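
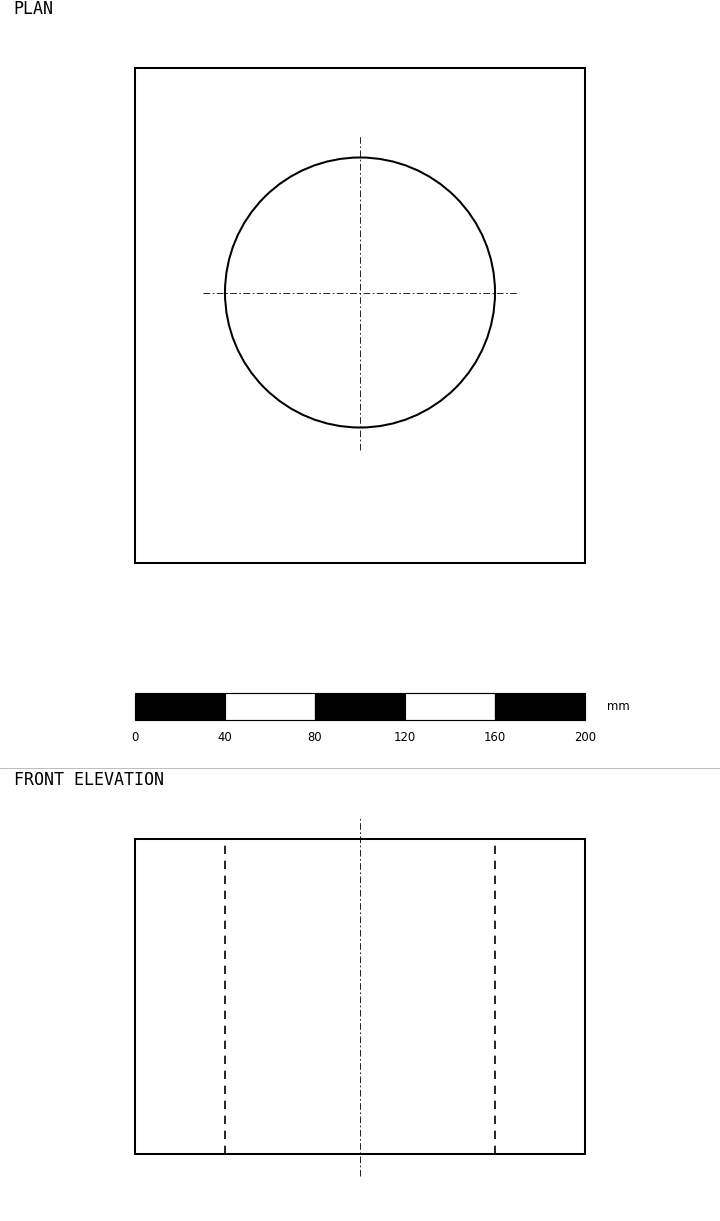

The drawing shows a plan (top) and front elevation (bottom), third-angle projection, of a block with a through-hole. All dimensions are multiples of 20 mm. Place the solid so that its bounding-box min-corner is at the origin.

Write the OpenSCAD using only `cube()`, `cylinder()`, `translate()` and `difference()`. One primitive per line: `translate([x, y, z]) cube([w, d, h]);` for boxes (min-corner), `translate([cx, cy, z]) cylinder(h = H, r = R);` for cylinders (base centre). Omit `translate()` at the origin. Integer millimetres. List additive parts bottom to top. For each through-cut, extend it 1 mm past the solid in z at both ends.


difference() {
  cube([200, 220, 140]);
  translate([100, 120, -1]) cylinder(h = 142, r = 60);
}


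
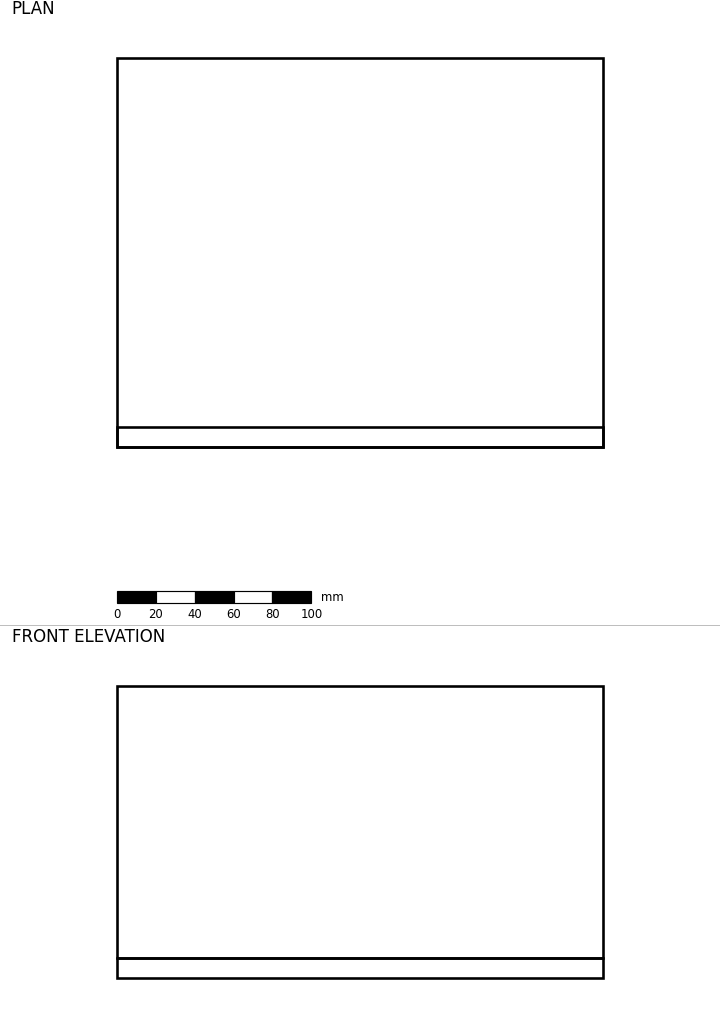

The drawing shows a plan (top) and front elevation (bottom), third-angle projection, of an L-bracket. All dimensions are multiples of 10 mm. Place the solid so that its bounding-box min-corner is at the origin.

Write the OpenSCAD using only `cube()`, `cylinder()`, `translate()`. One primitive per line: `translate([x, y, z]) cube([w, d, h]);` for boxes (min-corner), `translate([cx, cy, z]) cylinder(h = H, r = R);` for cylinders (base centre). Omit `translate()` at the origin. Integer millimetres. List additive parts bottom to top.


cube([250, 200, 10]);
translate([0, 0, 10]) cube([250, 10, 140]);


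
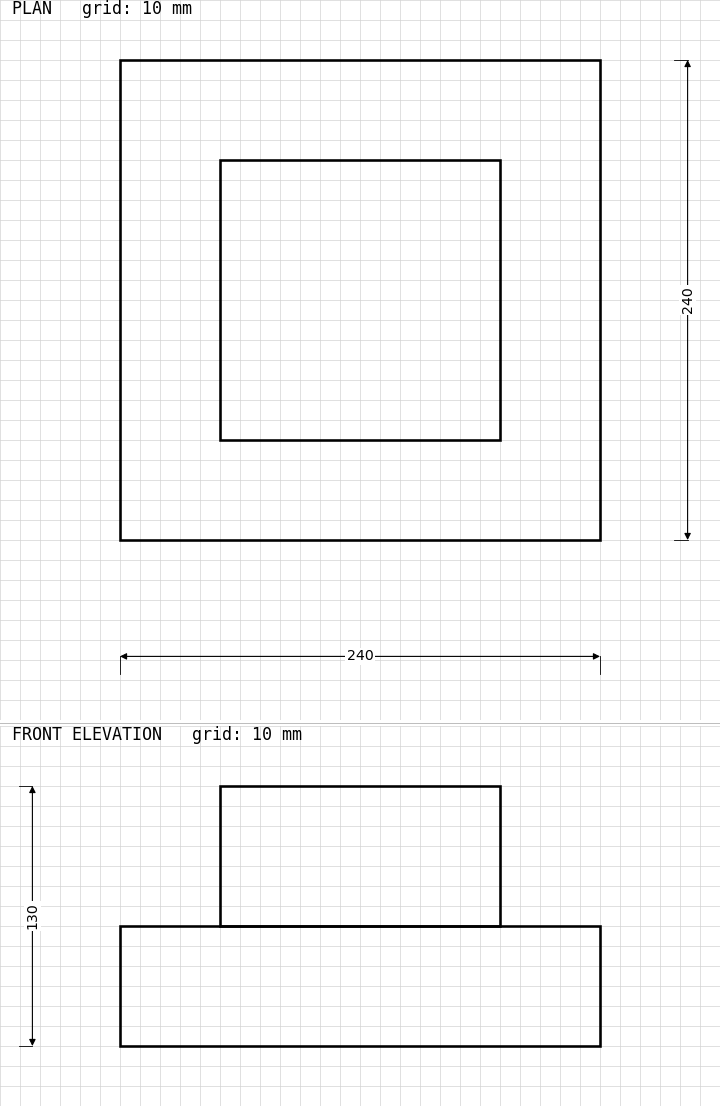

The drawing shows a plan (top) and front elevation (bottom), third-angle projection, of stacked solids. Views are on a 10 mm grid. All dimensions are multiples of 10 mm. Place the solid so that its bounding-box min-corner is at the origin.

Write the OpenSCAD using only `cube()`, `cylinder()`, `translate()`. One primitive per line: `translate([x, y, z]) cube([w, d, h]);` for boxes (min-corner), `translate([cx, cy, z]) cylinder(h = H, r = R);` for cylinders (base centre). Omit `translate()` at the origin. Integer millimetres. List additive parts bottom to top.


cube([240, 240, 60]);
translate([50, 50, 60]) cube([140, 140, 70]);


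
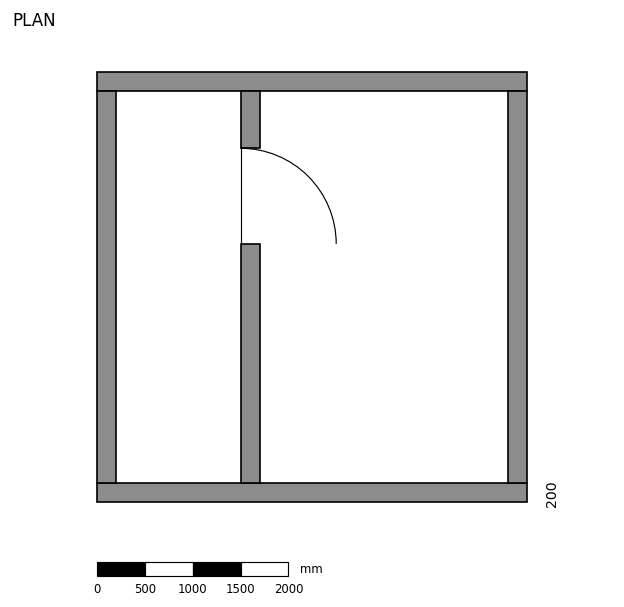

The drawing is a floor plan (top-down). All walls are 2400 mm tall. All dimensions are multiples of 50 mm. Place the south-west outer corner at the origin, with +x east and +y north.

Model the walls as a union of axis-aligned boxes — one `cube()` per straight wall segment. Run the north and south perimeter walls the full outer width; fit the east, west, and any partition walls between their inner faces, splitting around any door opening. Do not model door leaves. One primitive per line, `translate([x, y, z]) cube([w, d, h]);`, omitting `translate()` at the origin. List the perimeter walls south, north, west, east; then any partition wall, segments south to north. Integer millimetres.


cube([4500, 200, 2400]);
translate([0, 4300, 0]) cube([4500, 200, 2400]);
translate([0, 200, 0]) cube([200, 4100, 2400]);
translate([4300, 200, 0]) cube([200, 4100, 2400]);
translate([1500, 200, 0]) cube([200, 2500, 2400]);
translate([1500, 3700, 0]) cube([200, 600, 2400]);


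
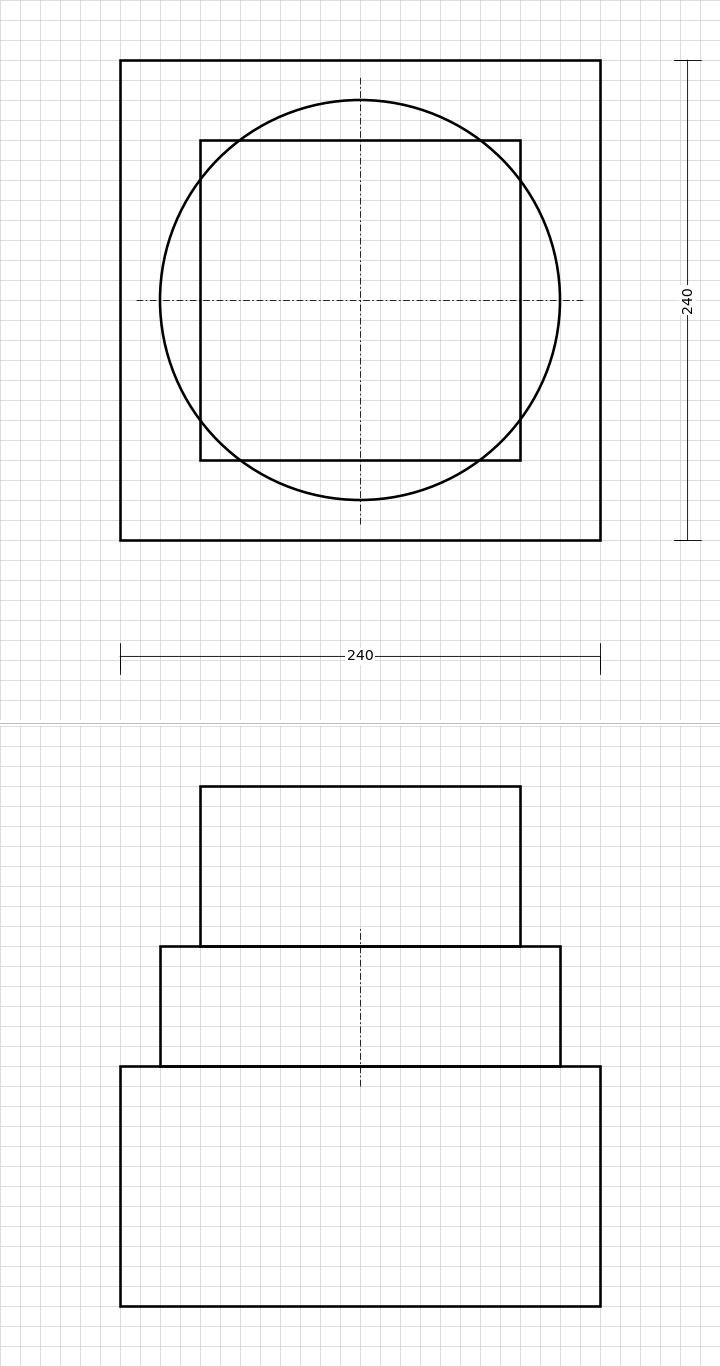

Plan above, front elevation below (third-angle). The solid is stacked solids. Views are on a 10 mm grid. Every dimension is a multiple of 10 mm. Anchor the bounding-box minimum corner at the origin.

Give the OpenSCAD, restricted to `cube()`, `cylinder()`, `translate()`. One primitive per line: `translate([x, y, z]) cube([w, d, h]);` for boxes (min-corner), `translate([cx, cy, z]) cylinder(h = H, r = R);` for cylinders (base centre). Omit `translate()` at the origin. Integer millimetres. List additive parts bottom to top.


cube([240, 240, 120]);
translate([120, 120, 120]) cylinder(h = 60, r = 100);
translate([40, 40, 180]) cube([160, 160, 80]);


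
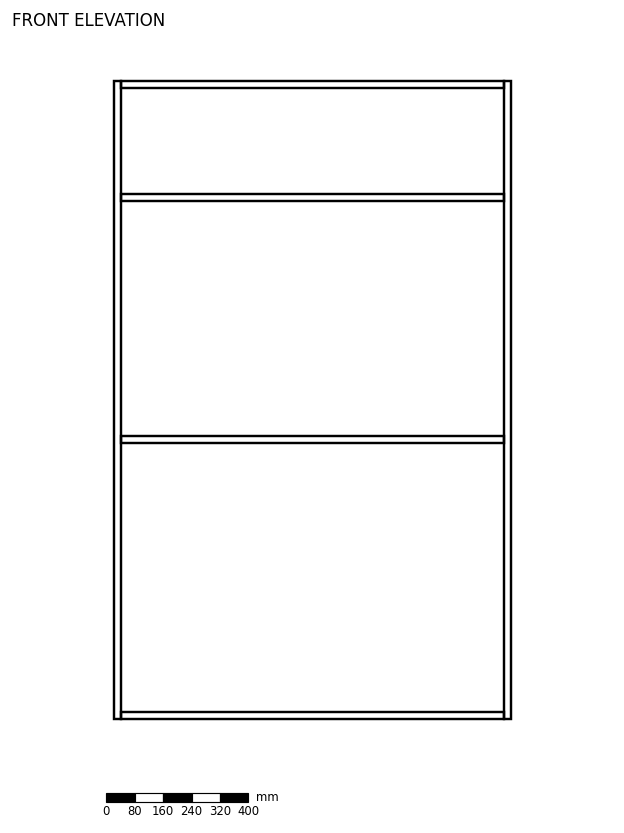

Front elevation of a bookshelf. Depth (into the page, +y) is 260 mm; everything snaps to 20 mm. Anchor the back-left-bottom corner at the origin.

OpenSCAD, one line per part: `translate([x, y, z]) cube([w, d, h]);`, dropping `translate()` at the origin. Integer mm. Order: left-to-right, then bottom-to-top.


cube([20, 260, 1800]);
translate([20, 0, 0]) cube([1080, 260, 20]);
translate([20, 0, 780]) cube([1080, 260, 20]);
translate([20, 0, 1460]) cube([1080, 260, 20]);
translate([20, 0, 1780]) cube([1080, 260, 20]);
translate([1100, 0, 0]) cube([20, 260, 1800]);


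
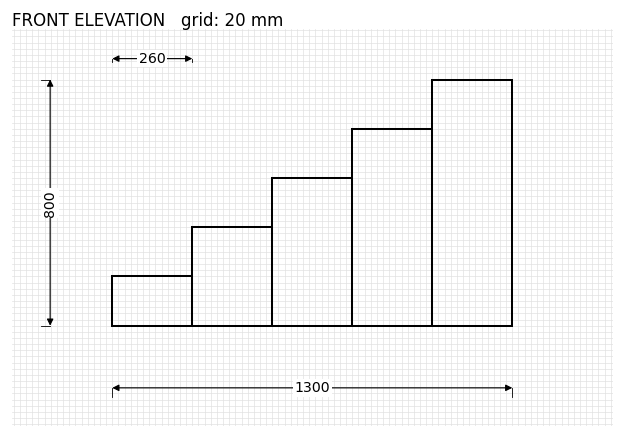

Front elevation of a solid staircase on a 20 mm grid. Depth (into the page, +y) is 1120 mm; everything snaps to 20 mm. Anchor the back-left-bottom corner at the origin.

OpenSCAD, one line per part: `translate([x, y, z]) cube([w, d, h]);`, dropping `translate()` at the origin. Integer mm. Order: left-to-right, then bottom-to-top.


cube([260, 1120, 160]);
translate([260, 0, 0]) cube([260, 1120, 320]);
translate([520, 0, 0]) cube([260, 1120, 480]);
translate([780, 0, 0]) cube([260, 1120, 640]);
translate([1040, 0, 0]) cube([260, 1120, 800]);


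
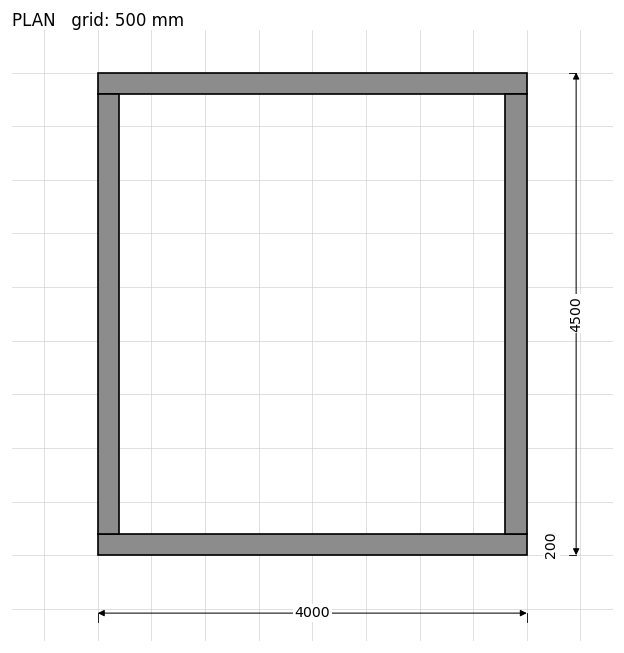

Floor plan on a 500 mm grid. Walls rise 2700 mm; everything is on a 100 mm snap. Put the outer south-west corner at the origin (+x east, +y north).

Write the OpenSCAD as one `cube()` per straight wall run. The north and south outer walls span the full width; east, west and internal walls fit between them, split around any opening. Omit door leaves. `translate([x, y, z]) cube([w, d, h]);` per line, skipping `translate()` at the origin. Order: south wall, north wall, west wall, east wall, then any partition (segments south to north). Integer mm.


cube([4000, 200, 2700]);
translate([0, 4300, 0]) cube([4000, 200, 2700]);
translate([0, 200, 0]) cube([200, 4100, 2700]);
translate([3800, 200, 0]) cube([200, 4100, 2700]);


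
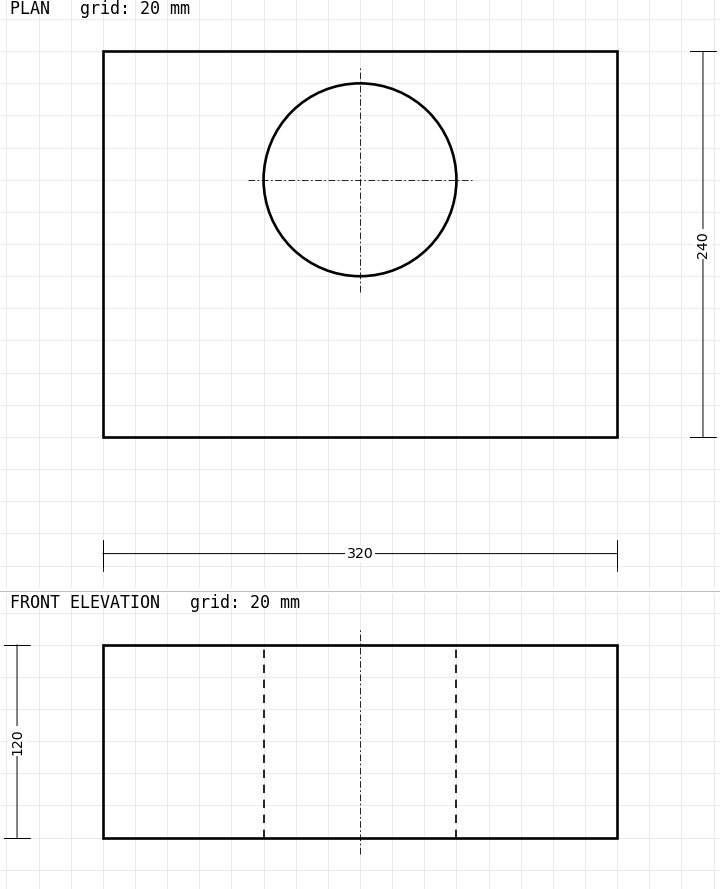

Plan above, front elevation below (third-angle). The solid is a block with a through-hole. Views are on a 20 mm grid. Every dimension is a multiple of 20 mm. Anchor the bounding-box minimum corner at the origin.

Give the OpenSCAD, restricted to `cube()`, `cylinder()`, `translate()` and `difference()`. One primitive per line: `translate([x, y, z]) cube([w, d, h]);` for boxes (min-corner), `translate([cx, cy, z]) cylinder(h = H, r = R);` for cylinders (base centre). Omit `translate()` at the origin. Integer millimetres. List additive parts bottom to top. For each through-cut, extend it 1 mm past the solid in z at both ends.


difference() {
  cube([320, 240, 120]);
  translate([160, 160, -1]) cylinder(h = 122, r = 60);
}


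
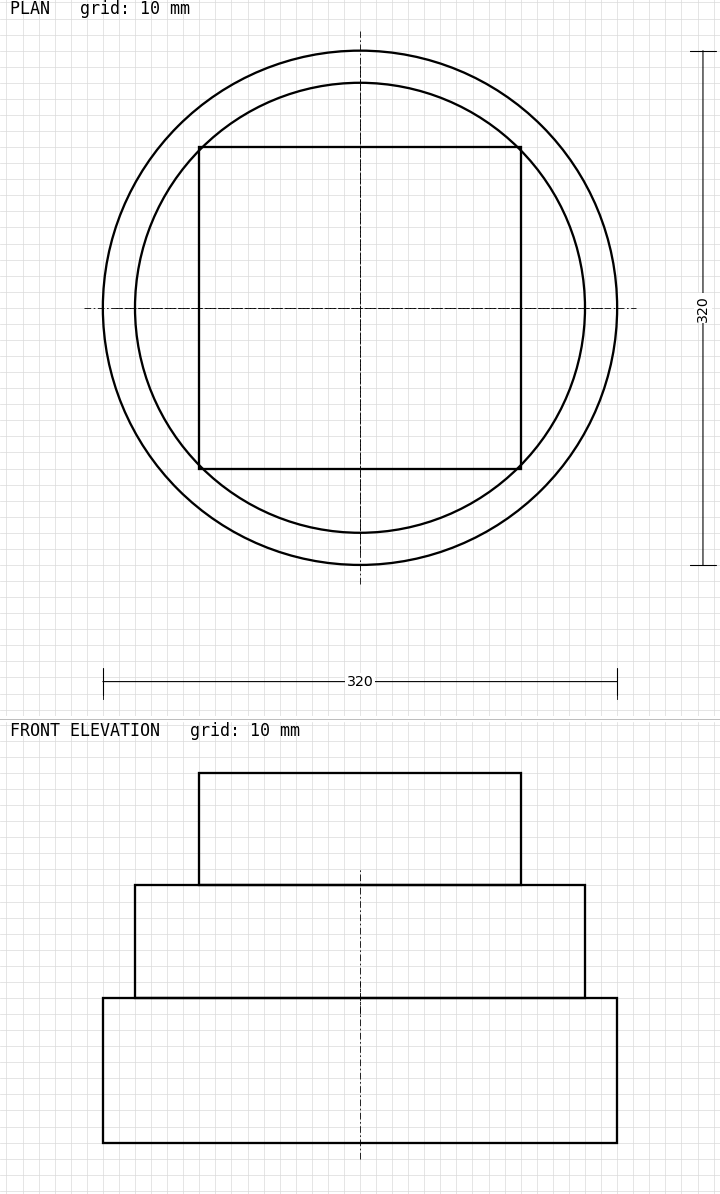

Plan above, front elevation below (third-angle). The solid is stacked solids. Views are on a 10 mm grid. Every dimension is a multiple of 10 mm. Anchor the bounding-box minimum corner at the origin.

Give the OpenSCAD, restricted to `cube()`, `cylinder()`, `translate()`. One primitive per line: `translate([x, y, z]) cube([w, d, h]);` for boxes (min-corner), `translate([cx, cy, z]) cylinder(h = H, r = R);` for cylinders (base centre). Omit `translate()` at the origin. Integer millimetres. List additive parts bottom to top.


translate([160, 160, 0]) cylinder(h = 90, r = 160);
translate([160, 160, 90]) cylinder(h = 70, r = 140);
translate([60, 60, 160]) cube([200, 200, 70]);


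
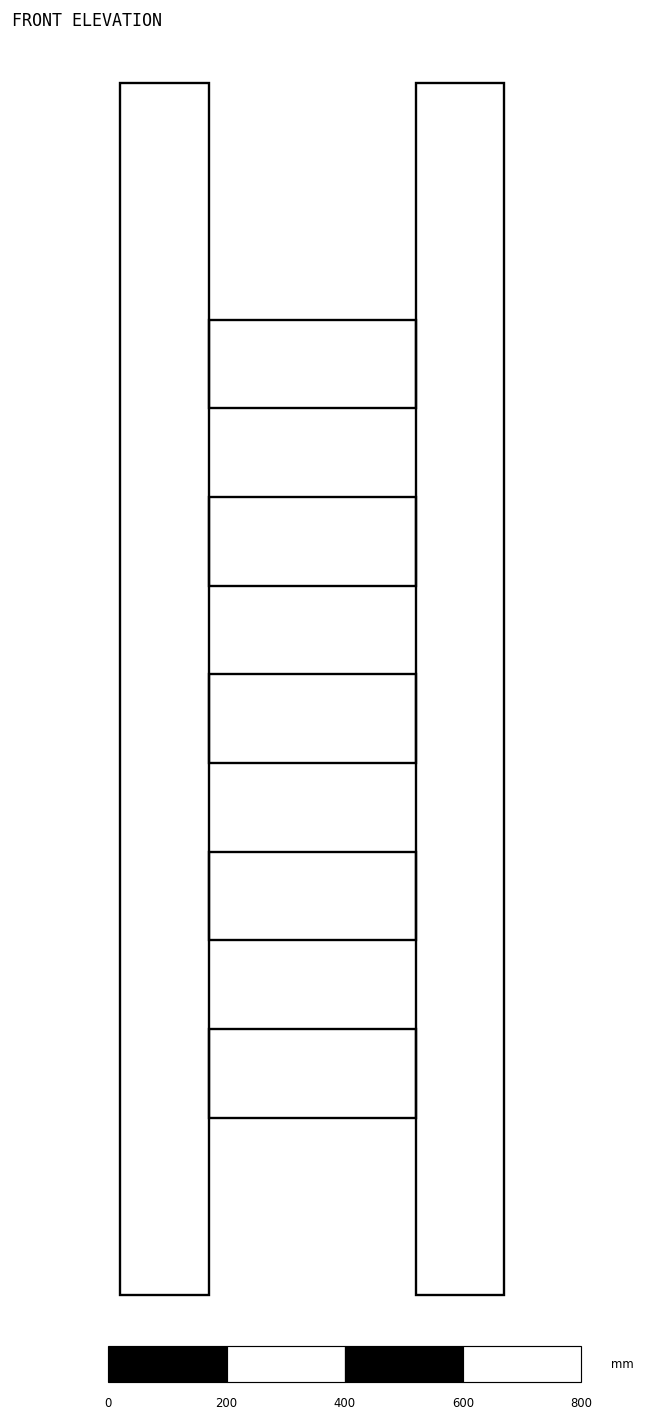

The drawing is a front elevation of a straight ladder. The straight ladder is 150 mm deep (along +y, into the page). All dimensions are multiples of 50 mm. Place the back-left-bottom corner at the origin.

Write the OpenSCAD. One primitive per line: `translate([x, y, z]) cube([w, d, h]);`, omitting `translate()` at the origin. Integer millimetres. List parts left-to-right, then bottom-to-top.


cube([150, 150, 2050]);
translate([150, 0, 300]) cube([350, 150, 150]);
translate([150, 0, 600]) cube([350, 150, 150]);
translate([150, 0, 900]) cube([350, 150, 150]);
translate([150, 0, 1200]) cube([350, 150, 150]);
translate([150, 0, 1500]) cube([350, 150, 150]);
translate([500, 0, 0]) cube([150, 150, 2050]);


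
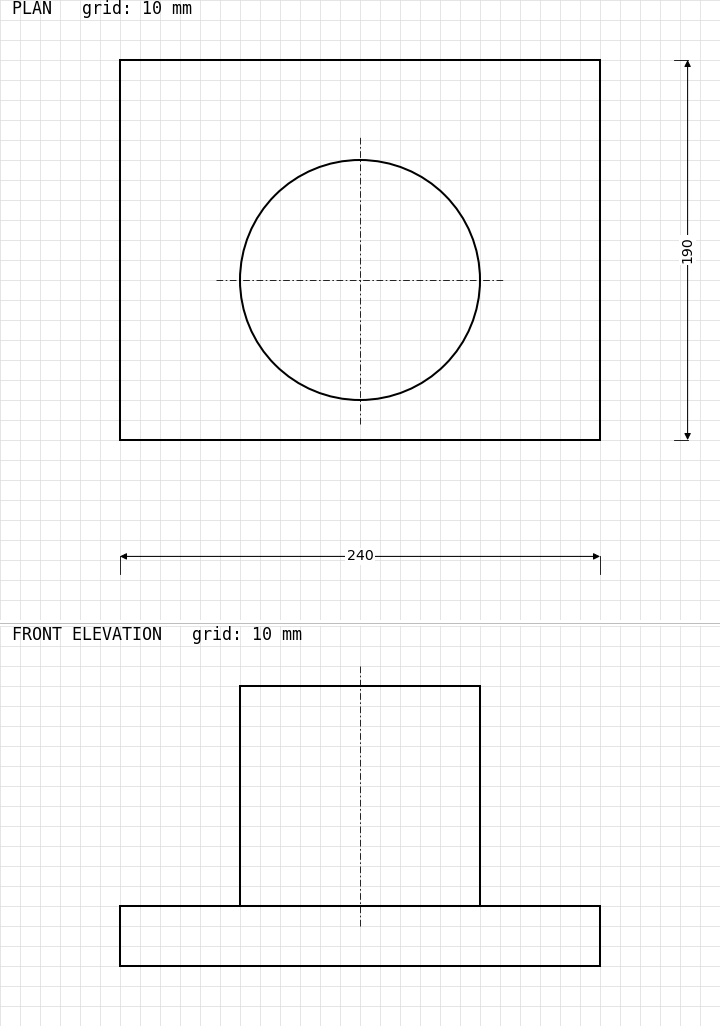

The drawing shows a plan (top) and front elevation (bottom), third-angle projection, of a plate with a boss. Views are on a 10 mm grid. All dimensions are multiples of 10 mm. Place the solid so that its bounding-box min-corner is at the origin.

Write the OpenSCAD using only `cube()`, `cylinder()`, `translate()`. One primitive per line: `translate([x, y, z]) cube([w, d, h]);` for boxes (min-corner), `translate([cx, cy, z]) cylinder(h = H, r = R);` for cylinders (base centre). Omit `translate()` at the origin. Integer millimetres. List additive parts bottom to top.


cube([240, 190, 30]);
translate([120, 80, 30]) cylinder(h = 110, r = 60);


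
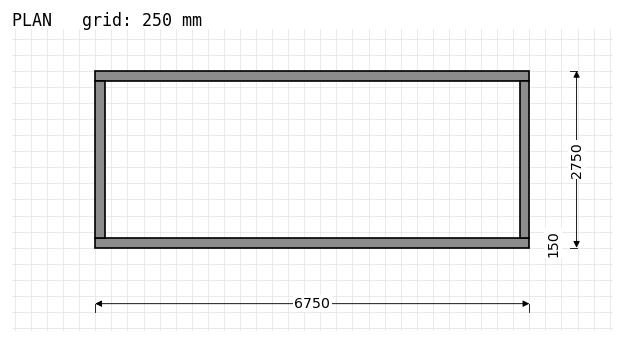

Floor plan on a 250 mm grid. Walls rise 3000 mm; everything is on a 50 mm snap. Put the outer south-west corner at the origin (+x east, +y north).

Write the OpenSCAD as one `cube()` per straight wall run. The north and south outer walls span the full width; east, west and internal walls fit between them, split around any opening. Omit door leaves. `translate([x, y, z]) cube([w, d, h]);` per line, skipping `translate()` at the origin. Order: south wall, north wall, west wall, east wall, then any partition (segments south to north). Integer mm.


cube([6750, 150, 3000]);
translate([0, 2600, 0]) cube([6750, 150, 3000]);
translate([0, 150, 0]) cube([150, 2450, 3000]);
translate([6600, 150, 0]) cube([150, 2450, 3000]);


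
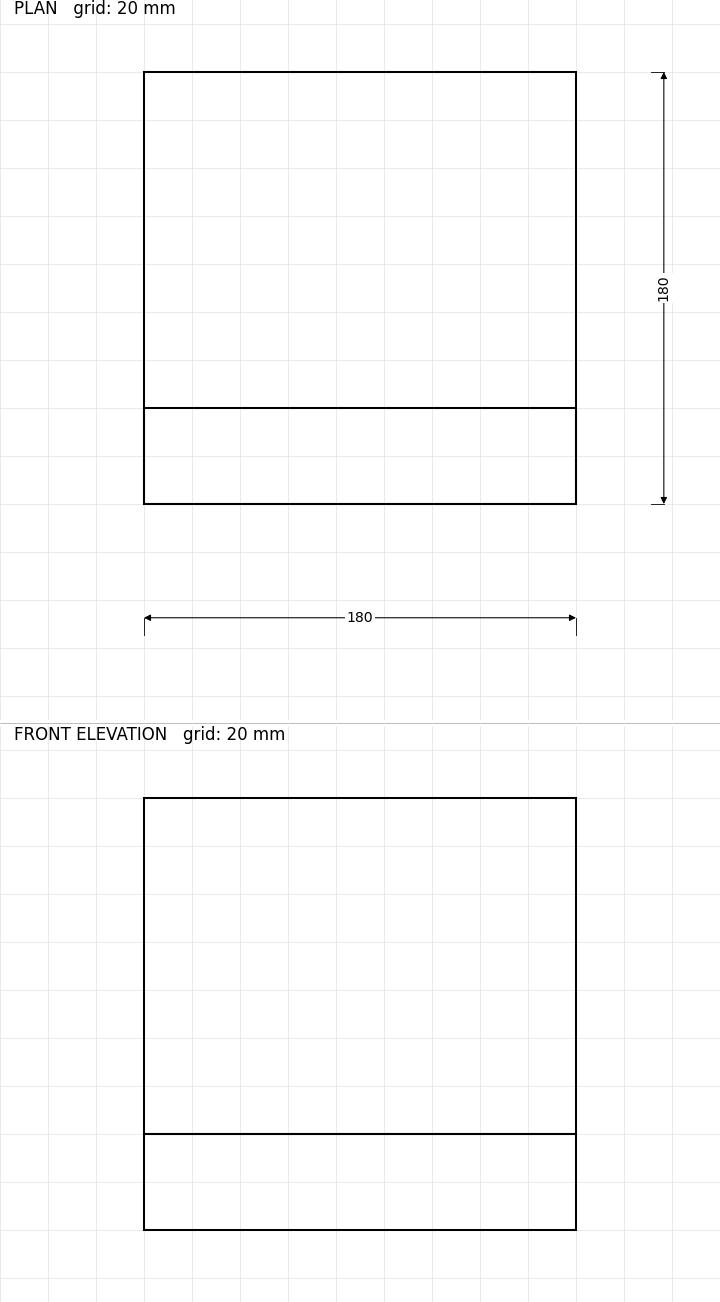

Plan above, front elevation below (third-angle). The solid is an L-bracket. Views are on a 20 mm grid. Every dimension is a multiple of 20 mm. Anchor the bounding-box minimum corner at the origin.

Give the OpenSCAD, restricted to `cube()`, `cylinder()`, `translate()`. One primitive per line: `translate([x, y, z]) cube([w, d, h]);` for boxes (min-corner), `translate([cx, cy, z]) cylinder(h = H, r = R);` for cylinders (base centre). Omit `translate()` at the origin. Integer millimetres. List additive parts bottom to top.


cube([180, 180, 40]);
translate([0, 0, 40]) cube([180, 40, 140]);


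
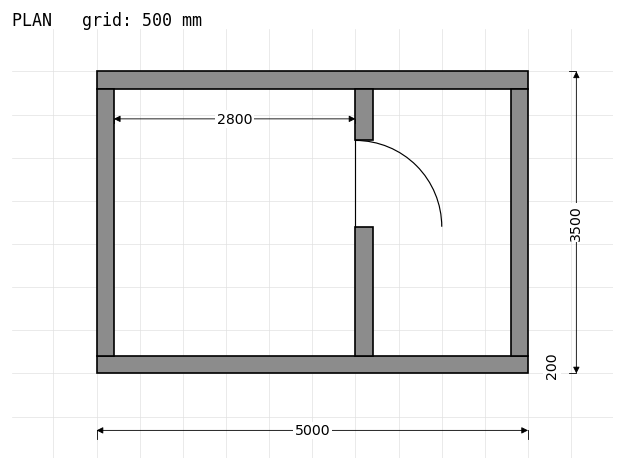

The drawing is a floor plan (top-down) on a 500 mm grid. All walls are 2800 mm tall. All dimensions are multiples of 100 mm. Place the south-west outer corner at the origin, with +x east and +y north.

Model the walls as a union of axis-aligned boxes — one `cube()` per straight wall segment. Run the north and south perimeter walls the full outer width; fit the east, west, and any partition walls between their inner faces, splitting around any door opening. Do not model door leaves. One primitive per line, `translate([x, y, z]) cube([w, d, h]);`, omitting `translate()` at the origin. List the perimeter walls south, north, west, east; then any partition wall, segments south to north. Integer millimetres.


cube([5000, 200, 2800]);
translate([0, 3300, 0]) cube([5000, 200, 2800]);
translate([0, 200, 0]) cube([200, 3100, 2800]);
translate([4800, 200, 0]) cube([200, 3100, 2800]);
translate([3000, 200, 0]) cube([200, 1500, 2800]);
translate([3000, 2700, 0]) cube([200, 600, 2800]);


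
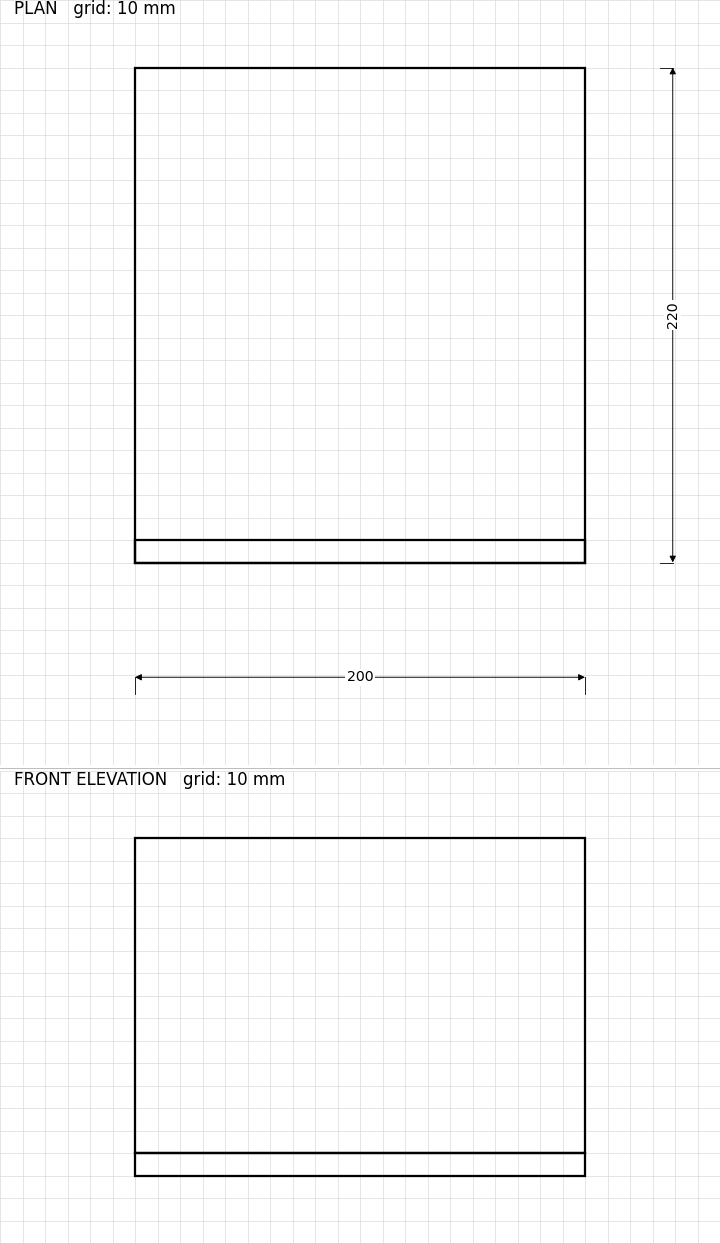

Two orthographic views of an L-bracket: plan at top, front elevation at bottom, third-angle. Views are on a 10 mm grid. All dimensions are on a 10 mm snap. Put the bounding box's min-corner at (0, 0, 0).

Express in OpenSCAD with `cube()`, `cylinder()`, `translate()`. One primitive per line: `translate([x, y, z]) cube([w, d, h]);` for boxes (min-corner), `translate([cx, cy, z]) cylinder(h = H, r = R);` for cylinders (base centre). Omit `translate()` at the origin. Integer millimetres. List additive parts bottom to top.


cube([200, 220, 10]);
translate([0, 0, 10]) cube([200, 10, 140]);


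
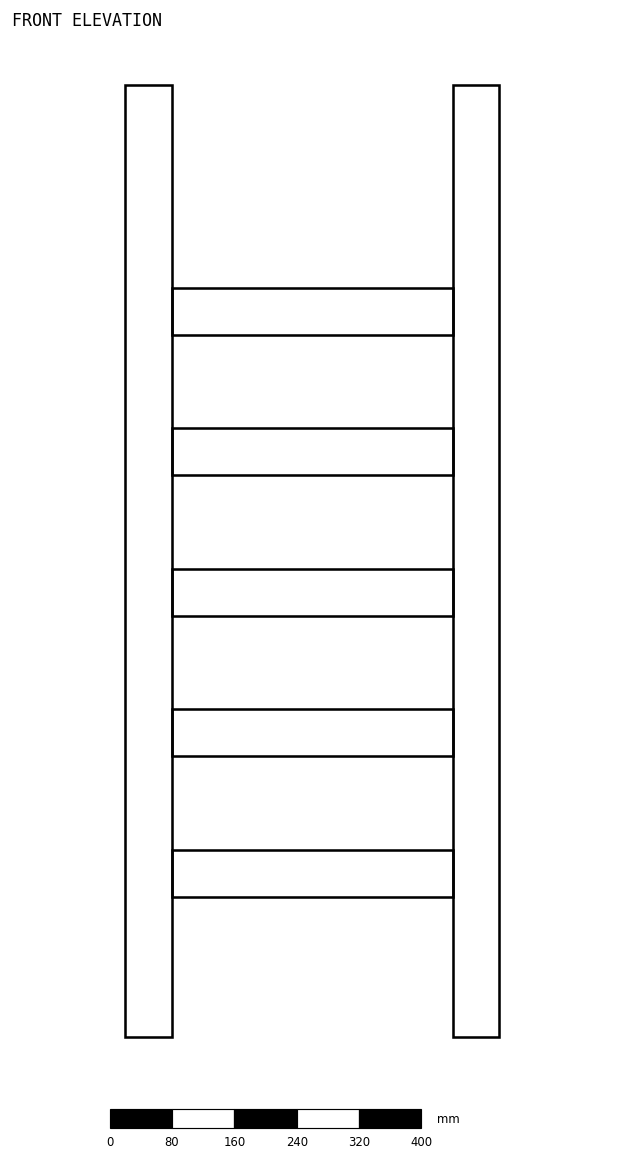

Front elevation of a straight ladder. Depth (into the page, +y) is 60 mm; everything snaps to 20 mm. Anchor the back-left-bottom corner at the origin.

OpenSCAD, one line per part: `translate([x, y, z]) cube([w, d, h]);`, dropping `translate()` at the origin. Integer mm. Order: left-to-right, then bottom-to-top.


cube([60, 60, 1220]);
translate([60, 0, 180]) cube([360, 60, 60]);
translate([60, 0, 360]) cube([360, 60, 60]);
translate([60, 0, 540]) cube([360, 60, 60]);
translate([60, 0, 720]) cube([360, 60, 60]);
translate([60, 0, 900]) cube([360, 60, 60]);
translate([420, 0, 0]) cube([60, 60, 1220]);


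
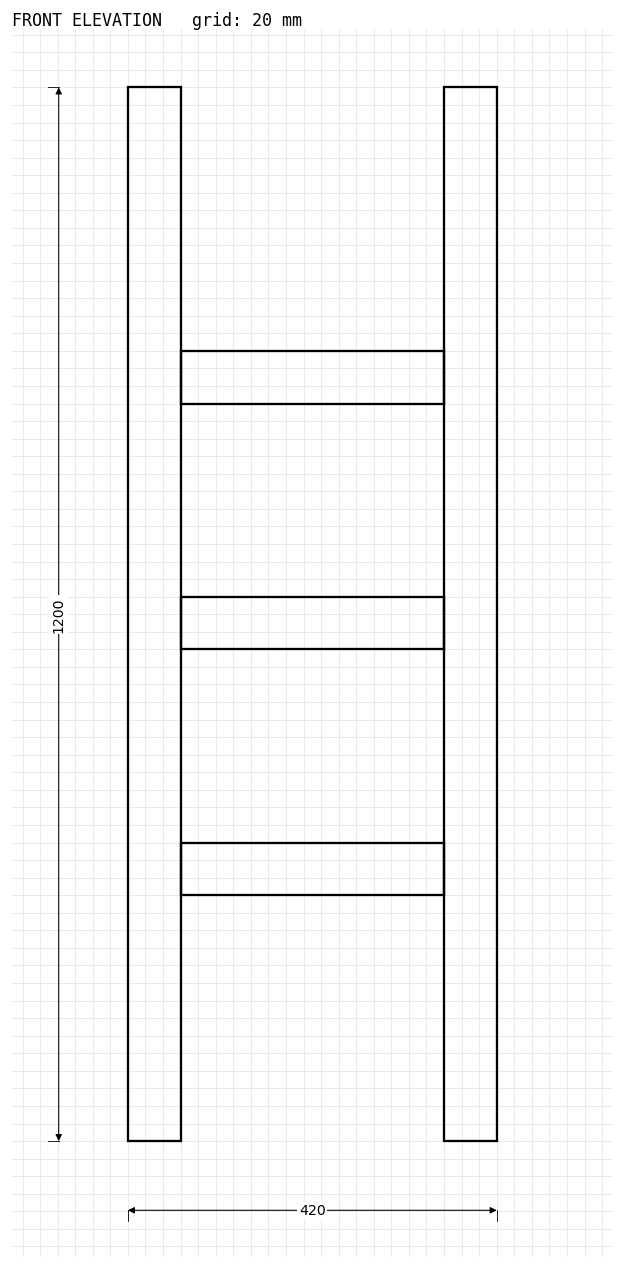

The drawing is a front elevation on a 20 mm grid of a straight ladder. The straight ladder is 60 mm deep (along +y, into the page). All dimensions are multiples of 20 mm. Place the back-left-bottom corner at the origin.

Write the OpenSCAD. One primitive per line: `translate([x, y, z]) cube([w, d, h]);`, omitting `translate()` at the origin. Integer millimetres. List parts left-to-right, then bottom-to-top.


cube([60, 60, 1200]);
translate([60, 0, 280]) cube([300, 60, 60]);
translate([60, 0, 560]) cube([300, 60, 60]);
translate([60, 0, 840]) cube([300, 60, 60]);
translate([360, 0, 0]) cube([60, 60, 1200]);


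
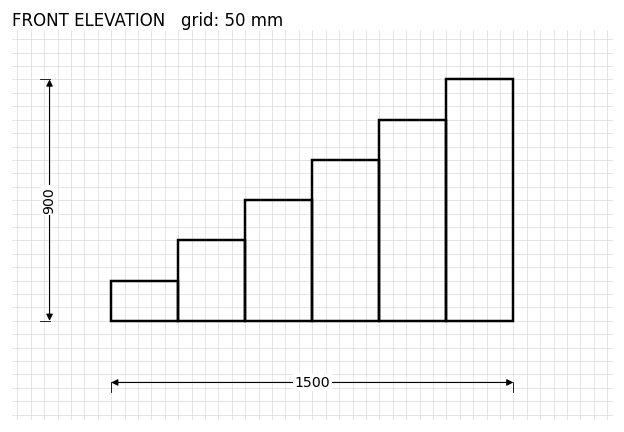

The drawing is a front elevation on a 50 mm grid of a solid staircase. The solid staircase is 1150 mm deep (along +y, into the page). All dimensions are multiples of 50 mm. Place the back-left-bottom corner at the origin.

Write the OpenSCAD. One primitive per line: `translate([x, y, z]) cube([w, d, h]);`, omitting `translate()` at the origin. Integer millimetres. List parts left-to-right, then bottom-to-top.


cube([250, 1150, 150]);
translate([250, 0, 0]) cube([250, 1150, 300]);
translate([500, 0, 0]) cube([250, 1150, 450]);
translate([750, 0, 0]) cube([250, 1150, 600]);
translate([1000, 0, 0]) cube([250, 1150, 750]);
translate([1250, 0, 0]) cube([250, 1150, 900]);


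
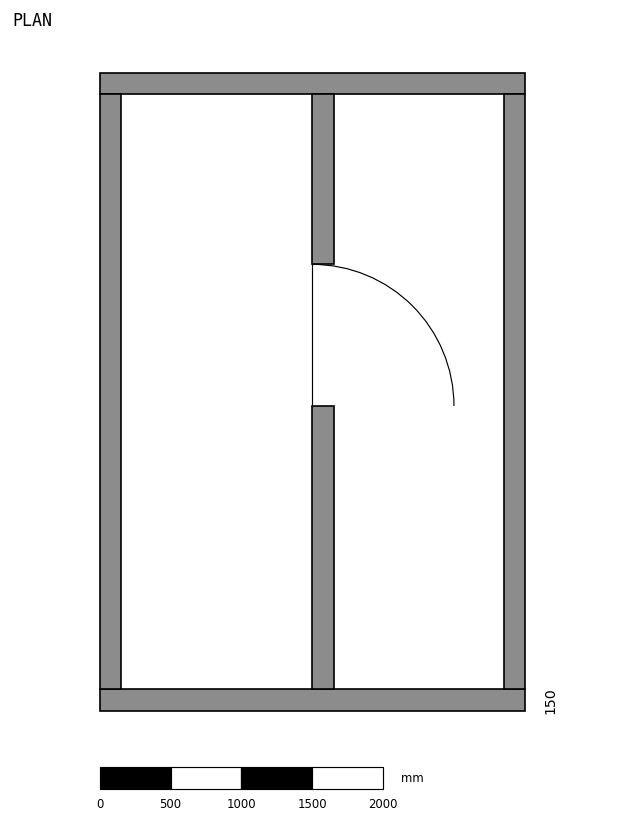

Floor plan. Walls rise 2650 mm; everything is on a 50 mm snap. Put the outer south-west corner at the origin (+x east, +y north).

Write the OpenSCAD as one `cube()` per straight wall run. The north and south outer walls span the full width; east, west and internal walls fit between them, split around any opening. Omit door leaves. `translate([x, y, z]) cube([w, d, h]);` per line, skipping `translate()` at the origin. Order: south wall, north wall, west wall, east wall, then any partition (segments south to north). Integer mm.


cube([3000, 150, 2650]);
translate([0, 4350, 0]) cube([3000, 150, 2650]);
translate([0, 150, 0]) cube([150, 4200, 2650]);
translate([2850, 150, 0]) cube([150, 4200, 2650]);
translate([1500, 150, 0]) cube([150, 2000, 2650]);
translate([1500, 3150, 0]) cube([150, 1200, 2650]);


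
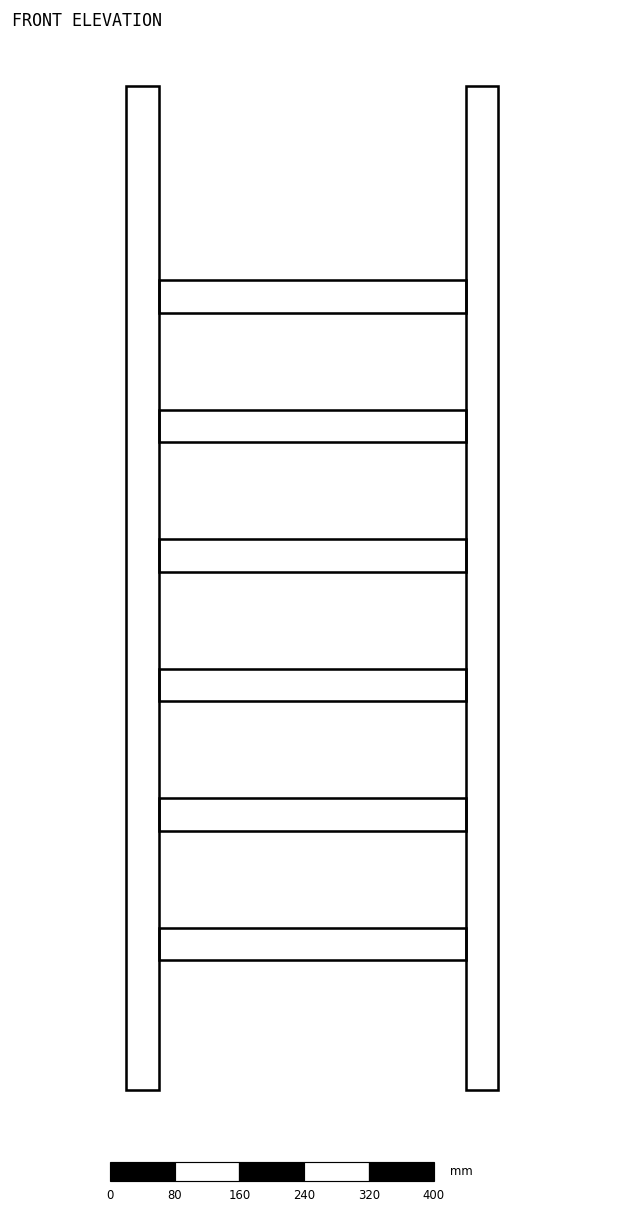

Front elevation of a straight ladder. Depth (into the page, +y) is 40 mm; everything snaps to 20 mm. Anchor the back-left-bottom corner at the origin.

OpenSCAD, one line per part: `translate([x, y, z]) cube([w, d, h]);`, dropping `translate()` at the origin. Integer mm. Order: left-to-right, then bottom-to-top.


cube([40, 40, 1240]);
translate([40, 0, 160]) cube([380, 40, 40]);
translate([40, 0, 320]) cube([380, 40, 40]);
translate([40, 0, 480]) cube([380, 40, 40]);
translate([40, 0, 640]) cube([380, 40, 40]);
translate([40, 0, 800]) cube([380, 40, 40]);
translate([40, 0, 960]) cube([380, 40, 40]);
translate([420, 0, 0]) cube([40, 40, 1240]);


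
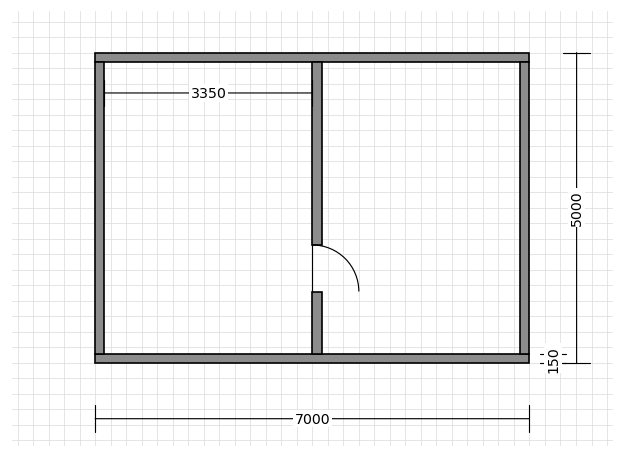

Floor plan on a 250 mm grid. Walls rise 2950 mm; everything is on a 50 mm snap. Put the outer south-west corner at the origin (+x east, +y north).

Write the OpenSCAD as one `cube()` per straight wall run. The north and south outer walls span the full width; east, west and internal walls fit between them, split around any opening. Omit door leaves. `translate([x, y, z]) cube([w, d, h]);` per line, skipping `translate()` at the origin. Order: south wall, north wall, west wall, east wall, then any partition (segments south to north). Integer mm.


cube([7000, 150, 2950]);
translate([0, 4850, 0]) cube([7000, 150, 2950]);
translate([0, 150, 0]) cube([150, 4700, 2950]);
translate([6850, 150, 0]) cube([150, 4700, 2950]);
translate([3500, 150, 0]) cube([150, 1000, 2950]);
translate([3500, 1900, 0]) cube([150, 2950, 2950]);


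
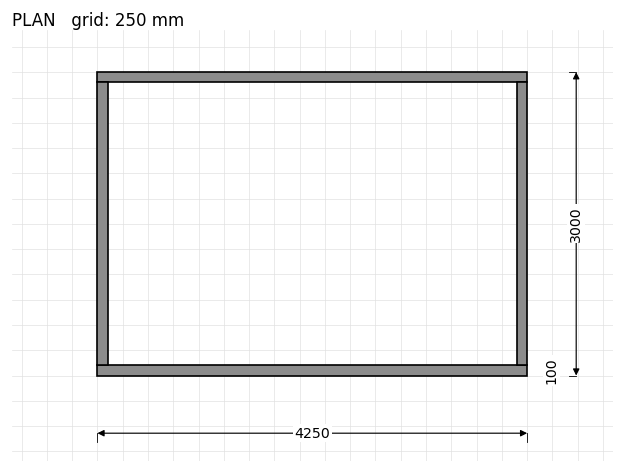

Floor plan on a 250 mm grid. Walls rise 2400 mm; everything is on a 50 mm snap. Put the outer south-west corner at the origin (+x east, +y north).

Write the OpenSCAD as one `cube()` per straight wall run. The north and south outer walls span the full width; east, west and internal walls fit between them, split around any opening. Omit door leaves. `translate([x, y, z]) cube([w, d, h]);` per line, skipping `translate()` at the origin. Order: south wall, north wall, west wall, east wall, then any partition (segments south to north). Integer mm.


cube([4250, 100, 2400]);
translate([0, 2900, 0]) cube([4250, 100, 2400]);
translate([0, 100, 0]) cube([100, 2800, 2400]);
translate([4150, 100, 0]) cube([100, 2800, 2400]);


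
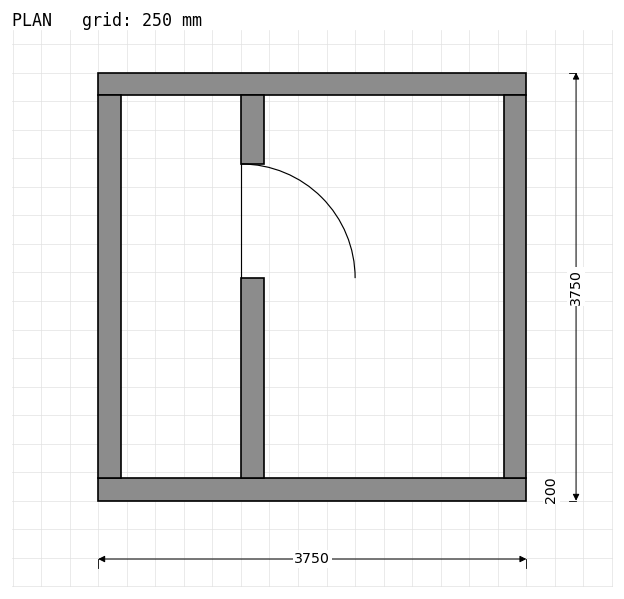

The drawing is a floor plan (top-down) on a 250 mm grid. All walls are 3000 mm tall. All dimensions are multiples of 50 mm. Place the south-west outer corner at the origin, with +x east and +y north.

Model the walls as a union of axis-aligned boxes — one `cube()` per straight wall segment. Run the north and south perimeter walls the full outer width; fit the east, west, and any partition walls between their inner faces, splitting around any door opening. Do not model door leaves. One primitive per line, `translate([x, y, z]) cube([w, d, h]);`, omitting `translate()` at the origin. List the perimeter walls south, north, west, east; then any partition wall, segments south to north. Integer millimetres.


cube([3750, 200, 3000]);
translate([0, 3550, 0]) cube([3750, 200, 3000]);
translate([0, 200, 0]) cube([200, 3350, 3000]);
translate([3550, 200, 0]) cube([200, 3350, 3000]);
translate([1250, 200, 0]) cube([200, 1750, 3000]);
translate([1250, 2950, 0]) cube([200, 600, 3000]);


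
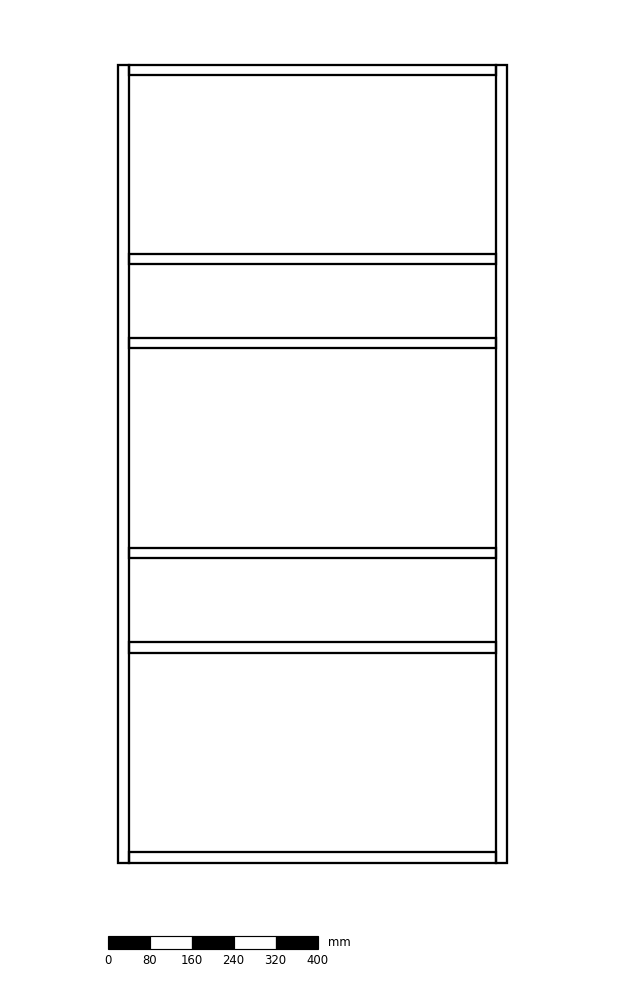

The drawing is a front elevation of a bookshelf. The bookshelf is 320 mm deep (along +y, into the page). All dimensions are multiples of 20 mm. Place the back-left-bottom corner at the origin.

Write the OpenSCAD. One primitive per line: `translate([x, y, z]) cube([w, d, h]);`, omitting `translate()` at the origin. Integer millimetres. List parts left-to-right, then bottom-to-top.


cube([20, 320, 1520]);
translate([20, 0, 0]) cube([700, 320, 20]);
translate([20, 0, 400]) cube([700, 320, 20]);
translate([20, 0, 580]) cube([700, 320, 20]);
translate([20, 0, 980]) cube([700, 320, 20]);
translate([20, 0, 1140]) cube([700, 320, 20]);
translate([20, 0, 1500]) cube([700, 320, 20]);
translate([720, 0, 0]) cube([20, 320, 1520]);


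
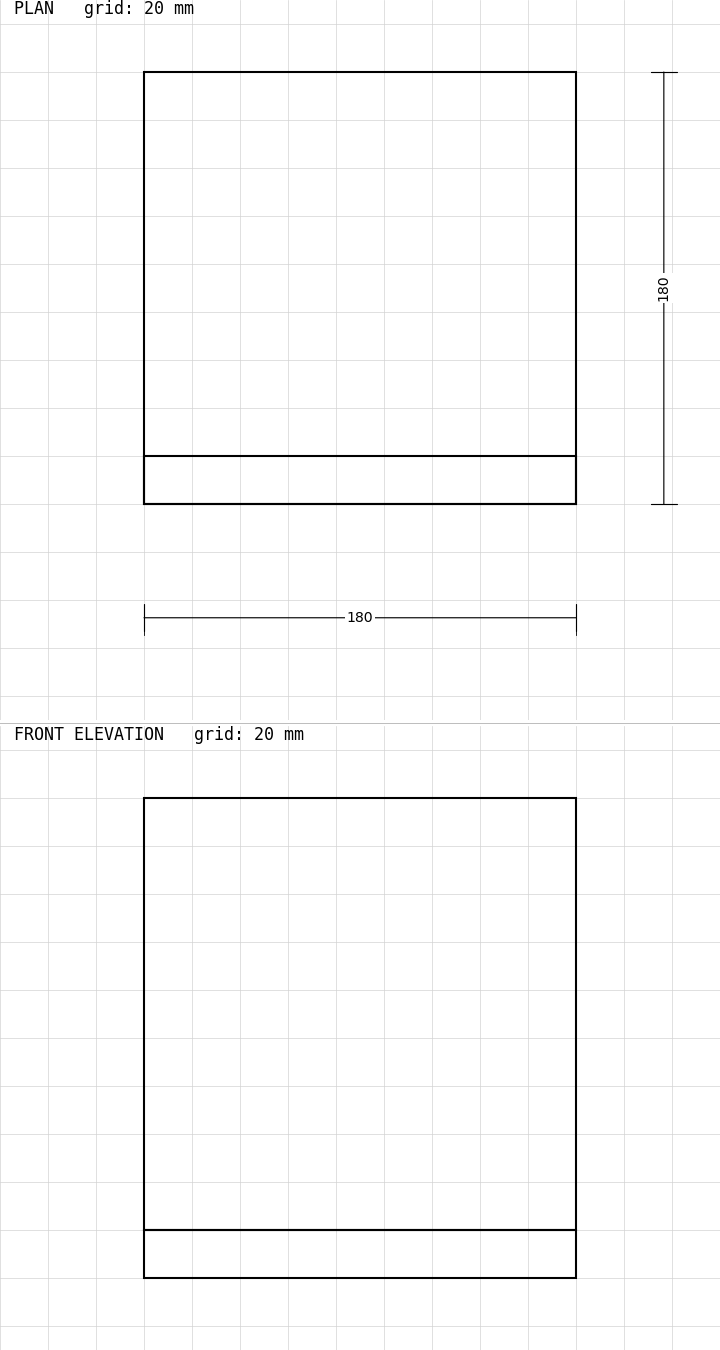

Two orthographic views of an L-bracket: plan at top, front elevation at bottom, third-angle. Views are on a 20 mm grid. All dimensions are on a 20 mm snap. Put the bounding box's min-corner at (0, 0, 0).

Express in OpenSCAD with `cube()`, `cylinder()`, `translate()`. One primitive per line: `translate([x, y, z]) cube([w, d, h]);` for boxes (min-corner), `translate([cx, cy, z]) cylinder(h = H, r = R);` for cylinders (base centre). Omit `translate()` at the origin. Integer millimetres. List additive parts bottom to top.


cube([180, 180, 20]);
translate([0, 0, 20]) cube([180, 20, 180]);


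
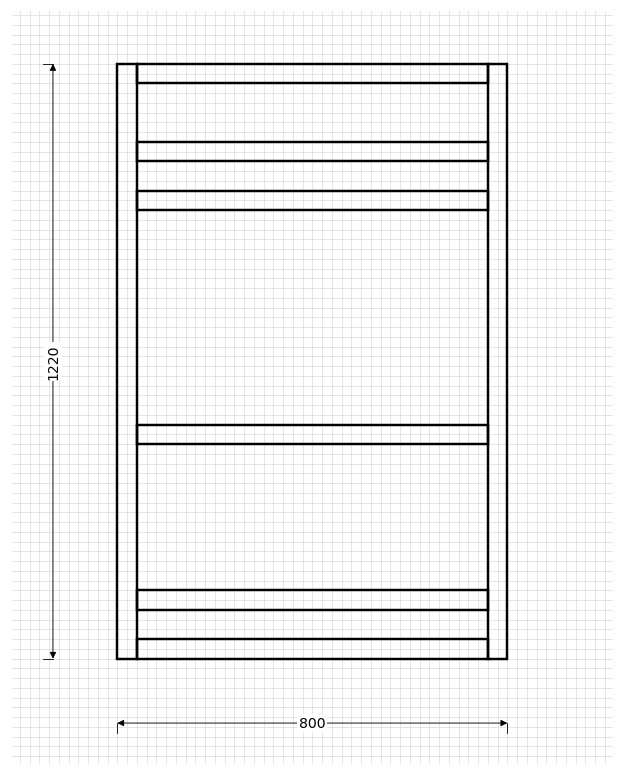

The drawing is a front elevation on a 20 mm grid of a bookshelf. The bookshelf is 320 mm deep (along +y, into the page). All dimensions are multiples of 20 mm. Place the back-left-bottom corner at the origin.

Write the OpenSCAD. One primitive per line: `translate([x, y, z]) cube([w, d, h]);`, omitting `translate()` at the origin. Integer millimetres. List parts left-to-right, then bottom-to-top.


cube([40, 320, 1220]);
translate([40, 0, 0]) cube([720, 320, 40]);
translate([40, 0, 100]) cube([720, 320, 40]);
translate([40, 0, 440]) cube([720, 320, 40]);
translate([40, 0, 920]) cube([720, 320, 40]);
translate([40, 0, 1020]) cube([720, 320, 40]);
translate([40, 0, 1180]) cube([720, 320, 40]);
translate([760, 0, 0]) cube([40, 320, 1220]);


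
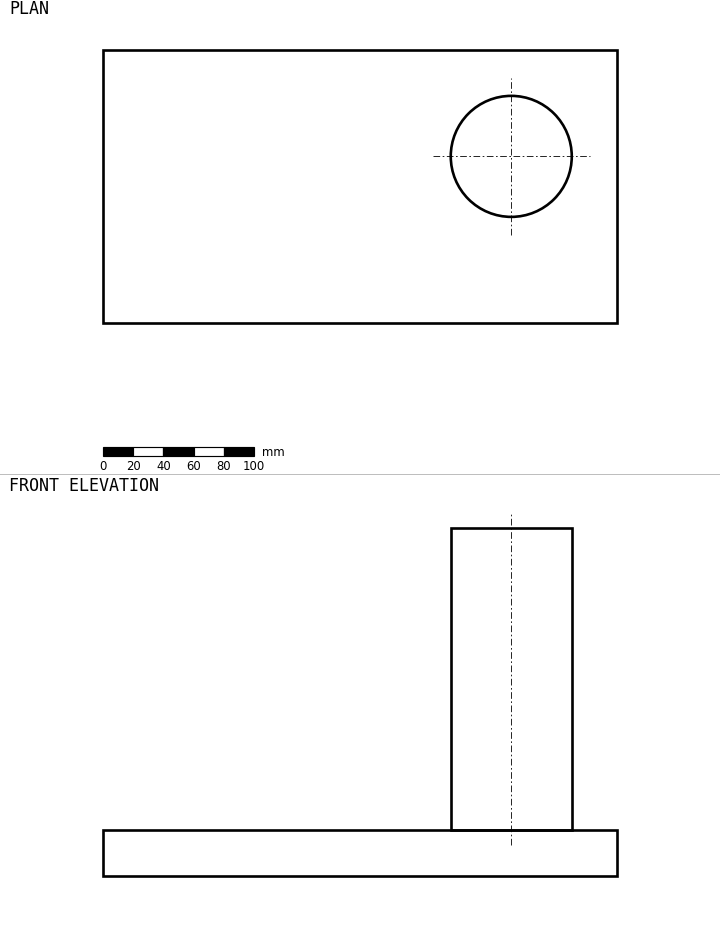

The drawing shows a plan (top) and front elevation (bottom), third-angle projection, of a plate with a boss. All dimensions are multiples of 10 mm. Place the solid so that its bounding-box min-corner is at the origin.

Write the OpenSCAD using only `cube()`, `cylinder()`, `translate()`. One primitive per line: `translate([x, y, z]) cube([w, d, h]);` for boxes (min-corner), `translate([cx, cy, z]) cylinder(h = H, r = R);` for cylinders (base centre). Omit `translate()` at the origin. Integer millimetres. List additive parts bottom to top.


cube([340, 180, 30]);
translate([270, 110, 30]) cylinder(h = 200, r = 40);


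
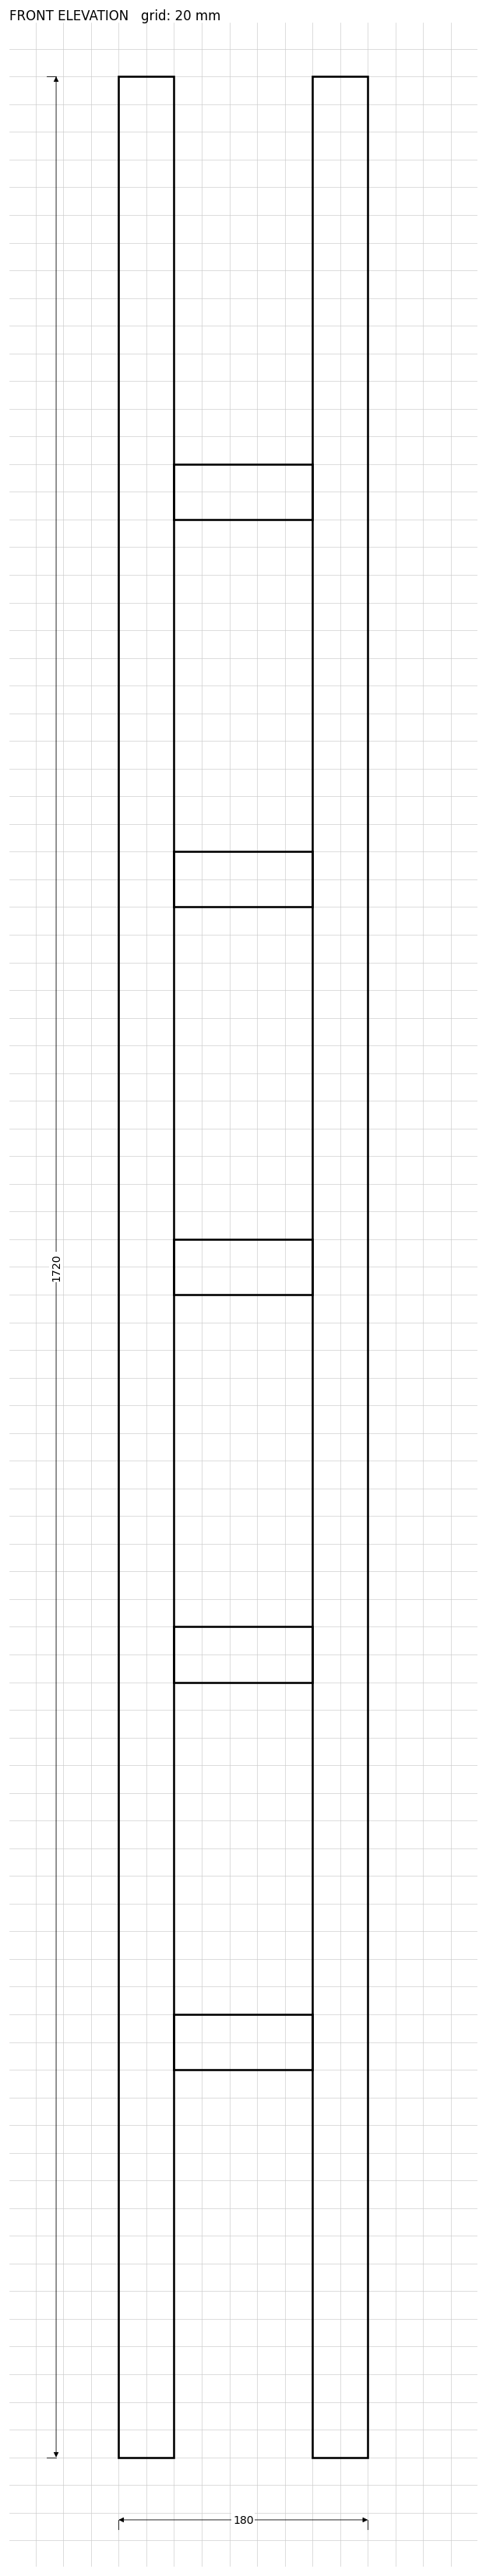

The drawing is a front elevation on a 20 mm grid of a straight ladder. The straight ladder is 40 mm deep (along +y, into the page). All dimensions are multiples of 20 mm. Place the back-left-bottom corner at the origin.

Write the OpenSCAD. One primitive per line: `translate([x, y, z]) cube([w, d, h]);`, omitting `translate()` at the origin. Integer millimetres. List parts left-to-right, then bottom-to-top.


cube([40, 40, 1720]);
translate([40, 0, 280]) cube([100, 40, 40]);
translate([40, 0, 560]) cube([100, 40, 40]);
translate([40, 0, 840]) cube([100, 40, 40]);
translate([40, 0, 1120]) cube([100, 40, 40]);
translate([40, 0, 1400]) cube([100, 40, 40]);
translate([140, 0, 0]) cube([40, 40, 1720]);


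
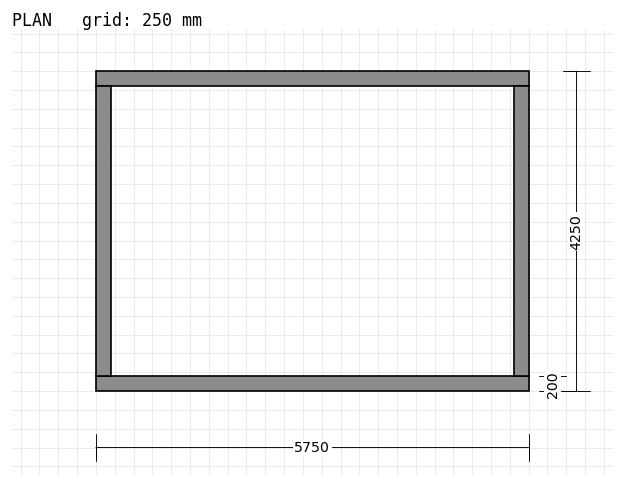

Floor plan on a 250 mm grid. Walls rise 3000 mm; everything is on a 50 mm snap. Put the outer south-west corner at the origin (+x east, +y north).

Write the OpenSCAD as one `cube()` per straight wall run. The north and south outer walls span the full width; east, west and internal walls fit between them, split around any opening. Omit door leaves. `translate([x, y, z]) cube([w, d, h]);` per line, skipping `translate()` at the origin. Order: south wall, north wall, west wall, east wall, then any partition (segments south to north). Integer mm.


cube([5750, 200, 3000]);
translate([0, 4050, 0]) cube([5750, 200, 3000]);
translate([0, 200, 0]) cube([200, 3850, 3000]);
translate([5550, 200, 0]) cube([200, 3850, 3000]);


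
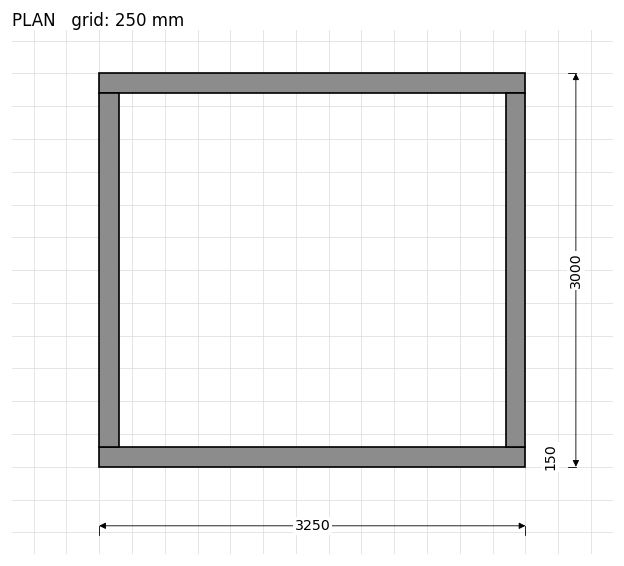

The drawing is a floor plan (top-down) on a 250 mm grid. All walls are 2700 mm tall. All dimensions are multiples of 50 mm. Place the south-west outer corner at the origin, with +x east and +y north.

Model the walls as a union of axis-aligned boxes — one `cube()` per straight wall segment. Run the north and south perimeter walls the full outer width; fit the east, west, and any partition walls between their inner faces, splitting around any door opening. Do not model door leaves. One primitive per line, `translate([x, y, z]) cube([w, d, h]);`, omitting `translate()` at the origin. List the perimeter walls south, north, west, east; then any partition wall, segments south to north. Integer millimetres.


cube([3250, 150, 2700]);
translate([0, 2850, 0]) cube([3250, 150, 2700]);
translate([0, 150, 0]) cube([150, 2700, 2700]);
translate([3100, 150, 0]) cube([150, 2700, 2700]);


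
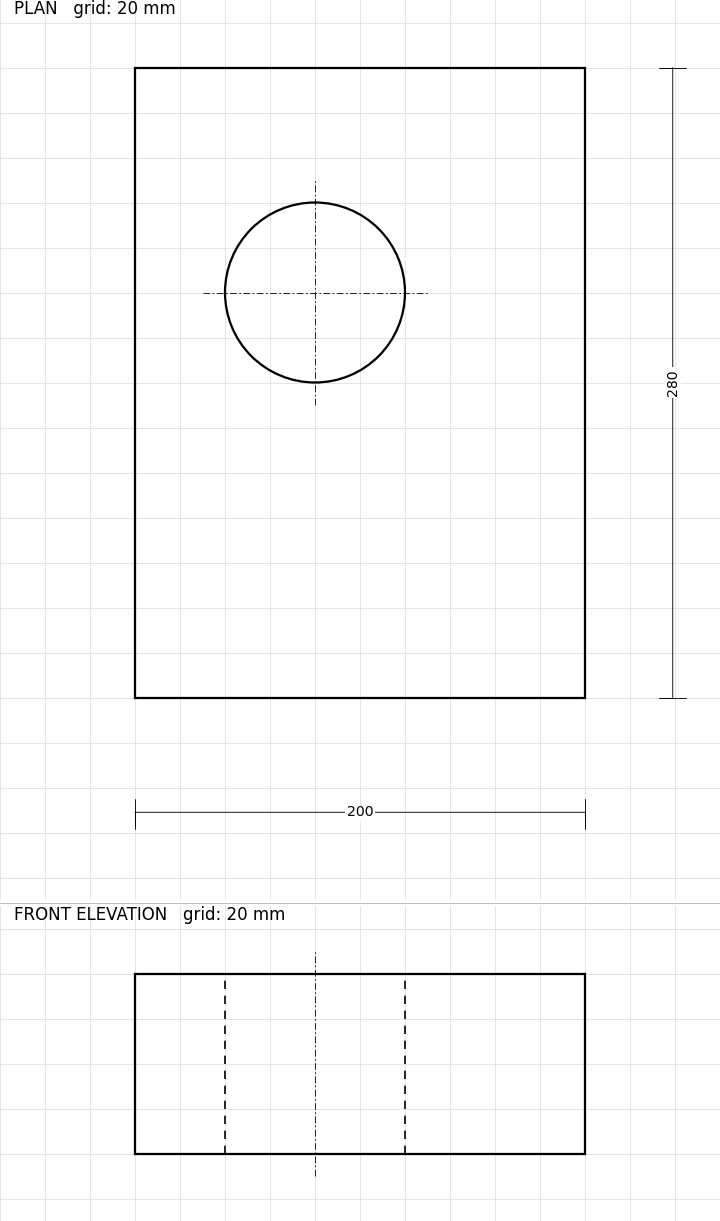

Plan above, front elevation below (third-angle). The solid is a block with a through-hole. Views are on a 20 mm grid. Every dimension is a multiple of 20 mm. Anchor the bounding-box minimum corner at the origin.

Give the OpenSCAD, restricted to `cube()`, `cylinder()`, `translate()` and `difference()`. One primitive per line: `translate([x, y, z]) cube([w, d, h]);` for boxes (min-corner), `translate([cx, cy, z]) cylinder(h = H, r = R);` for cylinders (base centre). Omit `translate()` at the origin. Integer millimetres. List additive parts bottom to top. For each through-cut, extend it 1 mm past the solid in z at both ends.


difference() {
  cube([200, 280, 80]);
  translate([80, 180, -1]) cylinder(h = 82, r = 40);
}


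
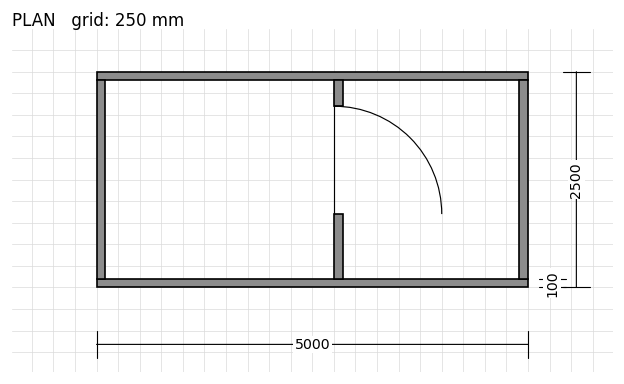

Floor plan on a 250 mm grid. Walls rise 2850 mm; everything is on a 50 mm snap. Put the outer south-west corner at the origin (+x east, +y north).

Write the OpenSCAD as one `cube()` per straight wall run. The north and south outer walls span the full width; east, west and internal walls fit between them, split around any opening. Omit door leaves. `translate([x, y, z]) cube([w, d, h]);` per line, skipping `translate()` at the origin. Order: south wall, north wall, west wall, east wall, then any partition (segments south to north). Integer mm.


cube([5000, 100, 2850]);
translate([0, 2400, 0]) cube([5000, 100, 2850]);
translate([0, 100, 0]) cube([100, 2300, 2850]);
translate([4900, 100, 0]) cube([100, 2300, 2850]);
translate([2750, 100, 0]) cube([100, 750, 2850]);
translate([2750, 2100, 0]) cube([100, 300, 2850]);


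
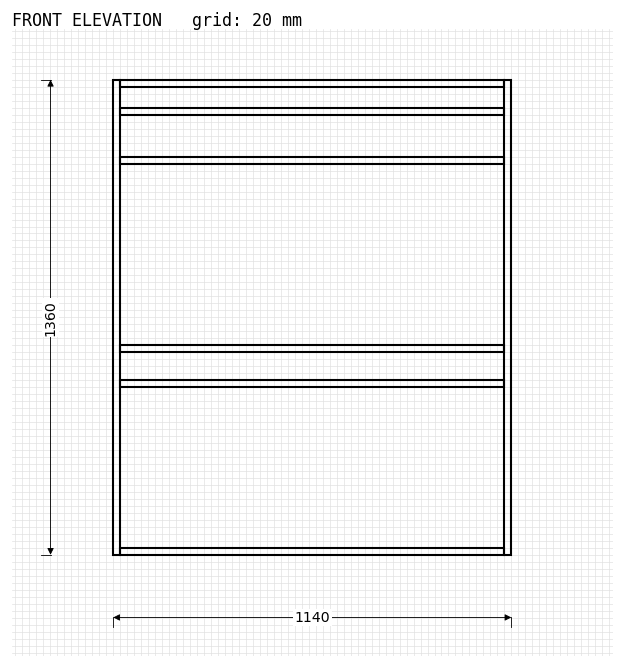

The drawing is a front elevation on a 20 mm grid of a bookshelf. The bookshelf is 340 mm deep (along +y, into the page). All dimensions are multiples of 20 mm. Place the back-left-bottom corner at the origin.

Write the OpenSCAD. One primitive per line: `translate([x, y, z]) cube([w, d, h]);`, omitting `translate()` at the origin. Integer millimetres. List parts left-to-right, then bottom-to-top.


cube([20, 340, 1360]);
translate([20, 0, 0]) cube([1100, 340, 20]);
translate([20, 0, 480]) cube([1100, 340, 20]);
translate([20, 0, 580]) cube([1100, 340, 20]);
translate([20, 0, 1120]) cube([1100, 340, 20]);
translate([20, 0, 1260]) cube([1100, 340, 20]);
translate([20, 0, 1340]) cube([1100, 340, 20]);
translate([1120, 0, 0]) cube([20, 340, 1360]);


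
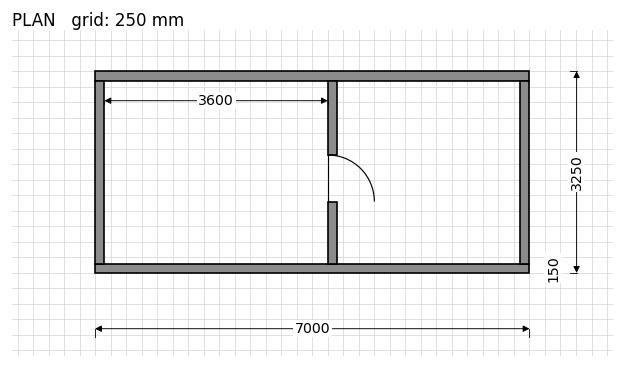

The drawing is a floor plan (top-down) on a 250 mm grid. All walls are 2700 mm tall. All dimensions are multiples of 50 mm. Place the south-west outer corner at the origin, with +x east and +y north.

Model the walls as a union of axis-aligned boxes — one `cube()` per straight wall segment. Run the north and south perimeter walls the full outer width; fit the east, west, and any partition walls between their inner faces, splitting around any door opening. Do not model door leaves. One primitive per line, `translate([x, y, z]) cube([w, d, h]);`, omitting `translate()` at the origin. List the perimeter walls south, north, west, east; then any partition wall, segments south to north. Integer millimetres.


cube([7000, 150, 2700]);
translate([0, 3100, 0]) cube([7000, 150, 2700]);
translate([0, 150, 0]) cube([150, 2950, 2700]);
translate([6850, 150, 0]) cube([150, 2950, 2700]);
translate([3750, 150, 0]) cube([150, 1000, 2700]);
translate([3750, 1900, 0]) cube([150, 1200, 2700]);


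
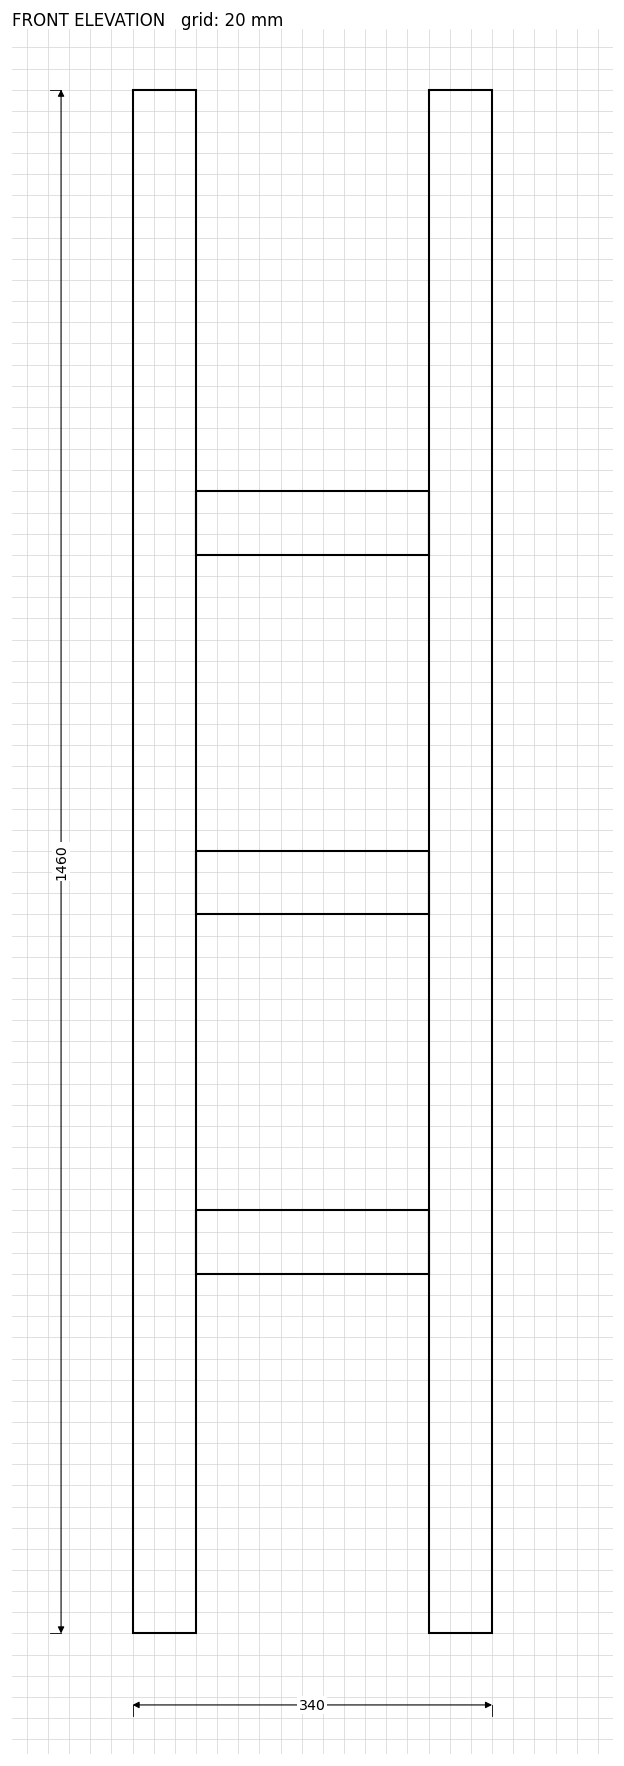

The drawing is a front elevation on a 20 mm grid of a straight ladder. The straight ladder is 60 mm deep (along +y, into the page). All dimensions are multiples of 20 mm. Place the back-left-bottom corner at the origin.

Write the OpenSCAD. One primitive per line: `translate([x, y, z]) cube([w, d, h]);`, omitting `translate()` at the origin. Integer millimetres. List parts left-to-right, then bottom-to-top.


cube([60, 60, 1460]);
translate([60, 0, 340]) cube([220, 60, 60]);
translate([60, 0, 680]) cube([220, 60, 60]);
translate([60, 0, 1020]) cube([220, 60, 60]);
translate([280, 0, 0]) cube([60, 60, 1460]);
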